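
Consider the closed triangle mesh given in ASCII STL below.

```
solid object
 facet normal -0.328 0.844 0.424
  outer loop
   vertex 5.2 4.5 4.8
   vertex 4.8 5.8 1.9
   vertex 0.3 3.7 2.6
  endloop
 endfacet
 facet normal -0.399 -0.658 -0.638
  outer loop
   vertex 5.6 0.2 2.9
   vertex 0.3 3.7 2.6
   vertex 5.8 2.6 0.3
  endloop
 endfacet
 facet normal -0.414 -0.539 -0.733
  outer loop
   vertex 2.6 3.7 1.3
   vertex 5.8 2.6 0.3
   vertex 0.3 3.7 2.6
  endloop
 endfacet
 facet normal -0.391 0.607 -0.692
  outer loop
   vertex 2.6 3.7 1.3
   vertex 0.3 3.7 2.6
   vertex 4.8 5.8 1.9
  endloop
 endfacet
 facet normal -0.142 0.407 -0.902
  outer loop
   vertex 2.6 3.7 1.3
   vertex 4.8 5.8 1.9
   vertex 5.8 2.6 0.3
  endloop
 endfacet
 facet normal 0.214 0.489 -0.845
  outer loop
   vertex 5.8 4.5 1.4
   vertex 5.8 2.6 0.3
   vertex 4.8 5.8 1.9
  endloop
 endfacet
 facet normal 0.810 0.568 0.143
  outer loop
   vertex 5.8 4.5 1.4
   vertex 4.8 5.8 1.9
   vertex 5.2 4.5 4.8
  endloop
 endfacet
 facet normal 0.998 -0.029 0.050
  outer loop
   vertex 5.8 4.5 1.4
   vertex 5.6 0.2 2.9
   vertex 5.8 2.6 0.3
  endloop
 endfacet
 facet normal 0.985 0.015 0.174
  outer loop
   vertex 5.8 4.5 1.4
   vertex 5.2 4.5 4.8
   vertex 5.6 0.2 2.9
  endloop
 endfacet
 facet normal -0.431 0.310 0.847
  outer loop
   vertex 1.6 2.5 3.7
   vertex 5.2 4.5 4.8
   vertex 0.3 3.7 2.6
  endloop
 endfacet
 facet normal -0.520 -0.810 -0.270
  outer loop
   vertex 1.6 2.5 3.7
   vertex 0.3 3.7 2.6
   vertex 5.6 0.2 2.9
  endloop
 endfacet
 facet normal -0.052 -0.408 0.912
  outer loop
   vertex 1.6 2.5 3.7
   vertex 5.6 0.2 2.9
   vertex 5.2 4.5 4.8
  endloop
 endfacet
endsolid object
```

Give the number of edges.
18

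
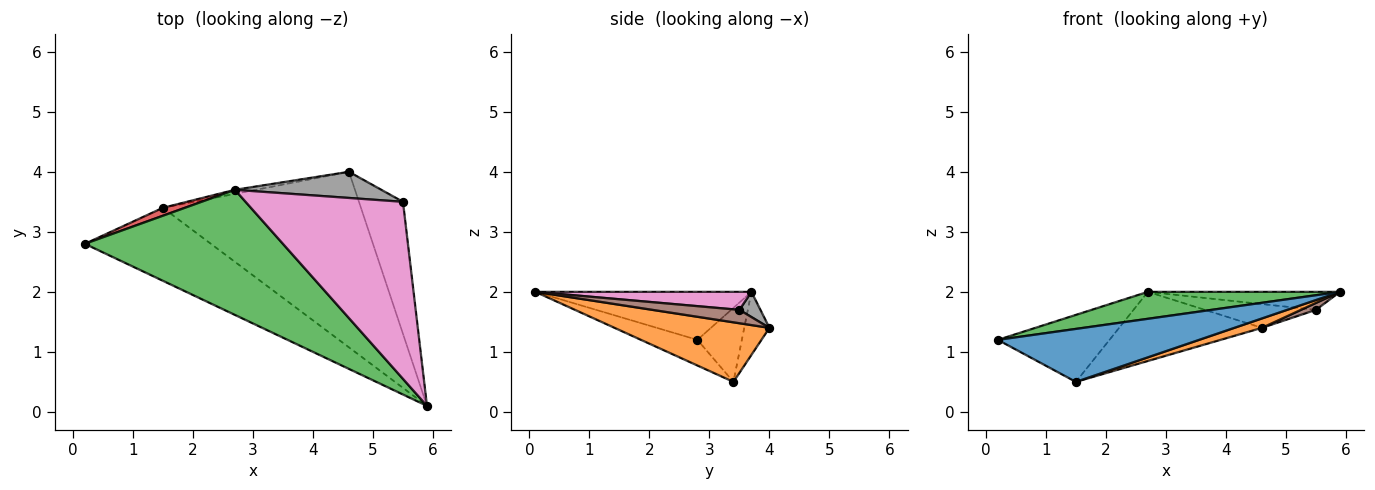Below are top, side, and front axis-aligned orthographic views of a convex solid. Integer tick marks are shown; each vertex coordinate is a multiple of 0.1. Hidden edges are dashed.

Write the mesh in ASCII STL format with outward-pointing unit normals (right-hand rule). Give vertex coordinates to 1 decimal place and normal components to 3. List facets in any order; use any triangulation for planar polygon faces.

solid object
 facet normal -0.162 -0.580 -0.799
  outer loop
   vertex 1.5 3.4 0.5
   vertex 5.9 0.1 2.0
   vertex 0.2 2.8 1.2
  endloop
 endfacet
 facet normal 0.288 -0.051 -0.956
  outer loop
   vertex 1.5 3.4 0.5
   vertex 4.6 4.0 1.4
   vertex 5.9 0.1 2.0
  endloop
 endfacet
 facet normal -0.231 -0.205 0.951
  outer loop
   vertex 2.7 3.7 2.0
   vertex 0.2 2.8 1.2
   vertex 5.9 0.1 2.0
  endloop
 endfacet
 facet normal -0.367 0.924 0.109
  outer loop
   vertex 2.7 3.7 2.0
   vertex 1.5 3.4 0.5
   vertex 0.2 2.8 1.2
  endloop
 endfacet
 facet normal -0.173 0.983 -0.058
  outer loop
   vertex 2.7 3.7 2.0
   vertex 4.6 4.0 1.4
   vertex 1.5 3.4 0.5
  endloop
 endfacet
 facet normal 0.291 -0.050 -0.956
  outer loop
   vertex 5.5 3.5 1.7
   vertex 5.9 0.1 2.0
   vertex 4.6 4.0 1.4
  endloop
 endfacet
 facet normal 0.113 0.101 0.988
  outer loop
   vertex 5.5 3.5 1.7
   vertex 2.7 3.7 2.0
   vertex 5.9 0.1 2.0
  endloop
 endfacet
 facet normal 0.126 0.668 0.734
  outer loop
   vertex 5.5 3.5 1.7
   vertex 4.6 4.0 1.4
   vertex 2.7 3.7 2.0
  endloop
 endfacet
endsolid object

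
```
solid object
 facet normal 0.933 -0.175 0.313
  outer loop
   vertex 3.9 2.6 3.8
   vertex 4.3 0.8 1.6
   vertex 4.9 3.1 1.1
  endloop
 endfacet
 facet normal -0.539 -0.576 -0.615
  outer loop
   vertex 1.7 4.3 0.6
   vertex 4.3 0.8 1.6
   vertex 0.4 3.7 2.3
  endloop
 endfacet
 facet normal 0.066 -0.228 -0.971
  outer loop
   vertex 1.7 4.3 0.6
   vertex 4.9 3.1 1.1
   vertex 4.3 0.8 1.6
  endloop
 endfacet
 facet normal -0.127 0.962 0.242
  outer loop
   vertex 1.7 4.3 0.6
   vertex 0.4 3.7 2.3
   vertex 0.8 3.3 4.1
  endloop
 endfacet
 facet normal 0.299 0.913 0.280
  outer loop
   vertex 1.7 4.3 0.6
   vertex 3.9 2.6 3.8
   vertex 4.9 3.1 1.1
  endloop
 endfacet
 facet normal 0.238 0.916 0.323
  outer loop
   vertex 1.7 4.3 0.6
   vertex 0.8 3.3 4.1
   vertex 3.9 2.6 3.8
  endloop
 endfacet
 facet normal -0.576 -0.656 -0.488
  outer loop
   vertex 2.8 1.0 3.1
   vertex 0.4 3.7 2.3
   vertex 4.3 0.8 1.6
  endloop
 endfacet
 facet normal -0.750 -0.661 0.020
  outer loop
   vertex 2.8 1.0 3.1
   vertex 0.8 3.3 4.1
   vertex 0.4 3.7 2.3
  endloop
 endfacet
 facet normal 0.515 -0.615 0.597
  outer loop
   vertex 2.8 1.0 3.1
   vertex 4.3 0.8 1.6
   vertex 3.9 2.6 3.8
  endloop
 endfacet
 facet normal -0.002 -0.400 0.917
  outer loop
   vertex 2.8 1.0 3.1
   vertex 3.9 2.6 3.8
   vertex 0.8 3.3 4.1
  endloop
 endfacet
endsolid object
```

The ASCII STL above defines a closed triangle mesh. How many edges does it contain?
15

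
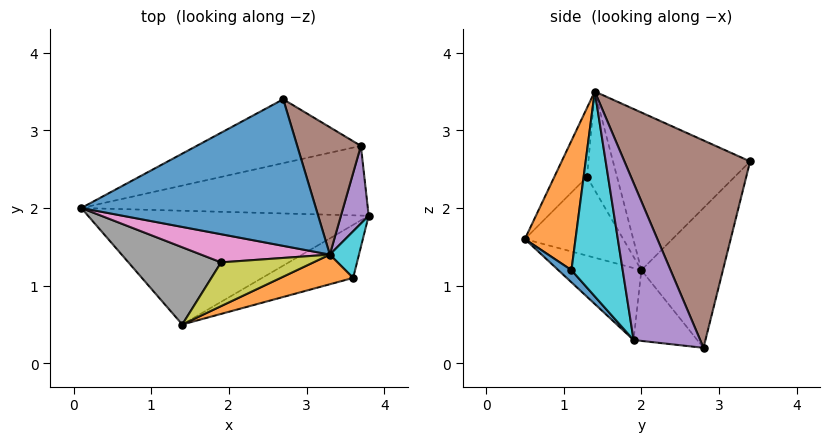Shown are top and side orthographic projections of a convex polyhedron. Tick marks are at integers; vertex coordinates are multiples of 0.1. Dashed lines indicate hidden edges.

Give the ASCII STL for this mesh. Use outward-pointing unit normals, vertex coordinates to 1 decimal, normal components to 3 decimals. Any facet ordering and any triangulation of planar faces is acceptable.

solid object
 facet normal -0.546 0.202 0.813
  outer loop
   vertex 3.3 1.4 3.5
   vertex 2.7 3.4 2.6
   vertex 0.1 2.0 1.2
  endloop
 endfacet
 facet normal -0.225 -0.428 -0.875
  outer loop
   vertex 1.4 0.5 1.6
   vertex 0.1 2.0 1.2
   vertex 3.8 1.9 0.3
  endloop
 endfacet
 facet normal -0.238 -0.133 -0.962
  outer loop
   vertex 3.7 2.8 0.2
   vertex 3.8 1.9 0.3
   vertex 0.1 2.0 1.2
  endloop
 endfacet
 facet normal -0.294 0.891 -0.345
  outer loop
   vertex 3.7 2.8 0.2
   vertex 0.1 2.0 1.2
   vertex 2.7 3.4 2.6
  endloop
 endfacet
 facet normal 0.977 0.128 0.173
  outer loop
   vertex 3.7 2.8 0.2
   vertex 3.3 1.4 3.5
   vertex 3.8 1.9 0.3
  endloop
 endfacet
 facet normal 0.882 0.386 0.271
  outer loop
   vertex 3.7 2.8 0.2
   vertex 2.7 3.4 2.6
   vertex 3.3 1.4 3.5
  endloop
 endfacet
 facet normal -0.596 -0.201 0.777
  outer loop
   vertex 1.9 1.3 2.4
   vertex 3.3 1.4 3.5
   vertex 0.1 2.0 1.2
  endloop
 endfacet
 facet normal -0.609 -0.337 0.718
  outer loop
   vertex 1.9 1.3 2.4
   vertex 0.1 2.0 1.2
   vertex 1.4 0.5 1.6
  endloop
 endfacet
 facet normal -0.551 -0.392 0.737
  outer loop
   vertex 1.9 1.3 2.4
   vertex 1.4 0.5 1.6
   vertex 3.3 1.4 3.5
  endloop
 endfacet
 facet normal 0.986 -0.089 0.140
  outer loop
   vertex 3.6 1.1 1.2
   vertex 3.8 1.9 0.3
   vertex 3.3 1.4 3.5
  endloop
 endfacet
 facet normal 0.087 -0.754 -0.651
  outer loop
   vertex 3.6 1.1 1.2
   vertex 1.4 0.5 1.6
   vertex 3.8 1.9 0.3
  endloop
 endfacet
 facet normal 0.287 -0.944 0.161
  outer loop
   vertex 3.6 1.1 1.2
   vertex 3.3 1.4 3.5
   vertex 1.4 0.5 1.6
  endloop
 endfacet
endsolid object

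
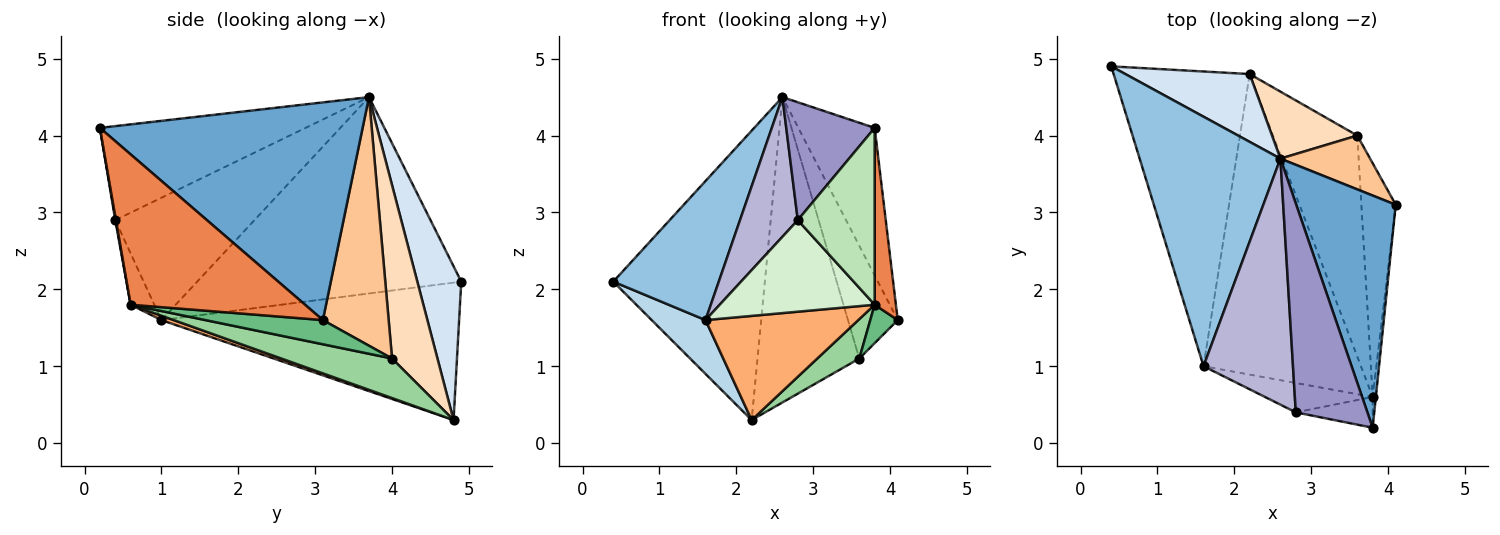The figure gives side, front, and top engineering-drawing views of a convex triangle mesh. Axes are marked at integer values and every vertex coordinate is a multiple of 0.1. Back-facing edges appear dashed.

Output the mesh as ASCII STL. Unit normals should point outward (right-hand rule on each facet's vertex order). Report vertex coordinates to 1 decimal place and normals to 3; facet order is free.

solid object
 facet normal 0.879 0.256 0.402
  outer loop
   vertex 2.6 3.7 4.5
   vertex 3.8 0.2 4.1
   vertex 4.1 3.1 1.6
  endloop
 endfacet
 facet normal -0.773 -0.309 0.554
  outer loop
   vertex 1.6 1.0 1.6
   vertex 2.6 3.7 4.5
   vertex 0.4 4.9 2.1
  endloop
 endfacet
 facet normal -0.705 -0.127 -0.698
  outer loop
   vertex 2.2 4.8 0.3
   vertex 1.6 1.0 1.6
   vertex 0.4 4.9 2.1
  endloop
 endfacet
 facet normal 0.272 0.937 0.220
  outer loop
   vertex 2.2 4.8 0.3
   vertex 0.4 4.9 2.1
   vertex 2.6 3.7 4.5
  endloop
 endfacet
 facet normal 0.992 -0.121 -0.021
  outer loop
   vertex 3.8 0.6 1.8
   vertex 4.1 3.1 1.6
   vertex 3.8 0.2 4.1
  endloop
 endfacet
 facet normal 0.026 -0.327 -0.945
  outer loop
   vertex 3.8 0.6 1.8
   vertex 1.6 1.0 1.6
   vertex 2.2 4.8 0.3
  endloop
 endfacet
 facet normal 0.767 0.580 0.277
  outer loop
   vertex 3.6 4.0 1.1
   vertex 2.6 3.7 4.5
   vertex 4.1 3.1 1.6
  endloop
 endfacet
 facet normal 0.399 0.895 0.196
  outer loop
   vertex 3.6 4.0 1.1
   vertex 2.2 4.8 0.3
   vertex 2.6 3.7 4.5
  endloop
 endfacet
 facet normal 0.570 -0.133 -0.810
  outer loop
   vertex 3.6 4.0 1.1
   vertex 4.1 3.1 1.6
   vertex 3.8 0.6 1.8
  endloop
 endfacet
 facet normal 0.420 -0.159 -0.894
  outer loop
   vertex 3.6 4.0 1.1
   vertex 3.8 0.6 1.8
   vertex 2.2 4.8 0.3
  endloop
 endfacet
 facet normal 0.009 -0.985 -0.171
  outer loop
   vertex 2.8 0.4 2.9
   vertex 3.8 0.6 1.8
   vertex 3.8 0.2 4.1
  endloop
 endfacet
 facet normal -0.144 -0.942 -0.302
  outer loop
   vertex 2.8 0.4 2.9
   vertex 1.6 1.0 1.6
   vertex 3.8 0.6 1.8
  endloop
 endfacet
 facet normal -0.753 -0.324 0.573
  outer loop
   vertex 2.8 0.4 2.9
   vertex 3.8 0.2 4.1
   vertex 2.6 3.7 4.5
  endloop
 endfacet
 facet normal -0.765 -0.318 0.560
  outer loop
   vertex 2.8 0.4 2.9
   vertex 2.6 3.7 4.5
   vertex 1.6 1.0 1.6
  endloop
 endfacet
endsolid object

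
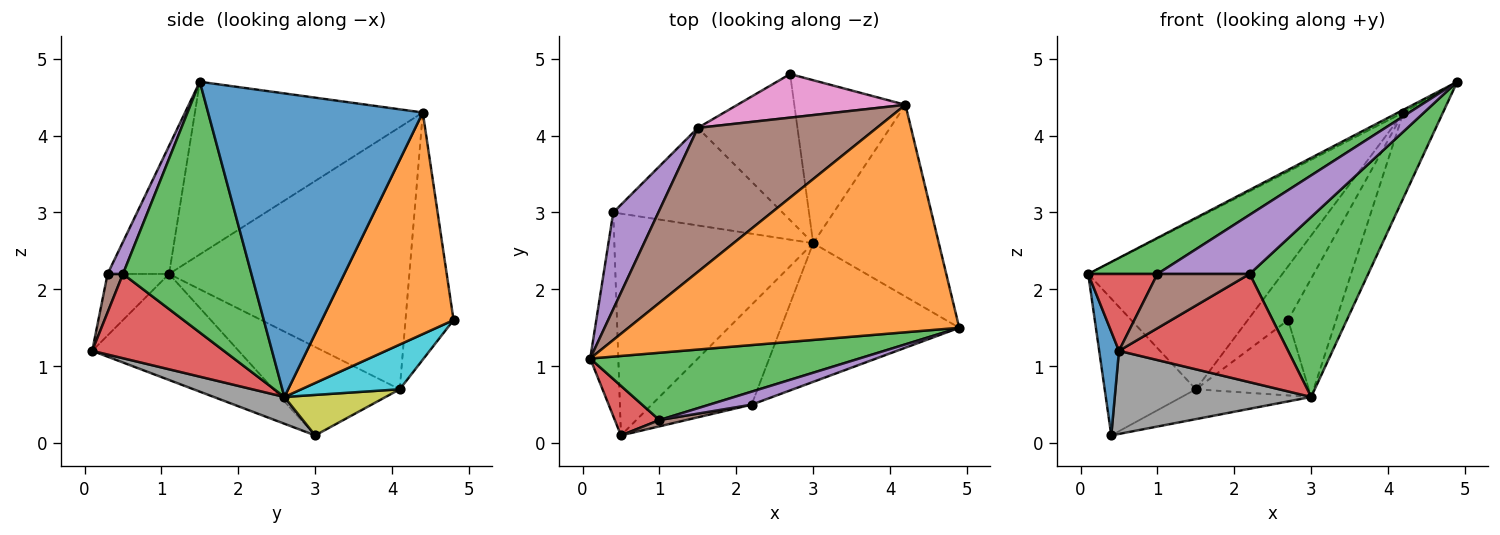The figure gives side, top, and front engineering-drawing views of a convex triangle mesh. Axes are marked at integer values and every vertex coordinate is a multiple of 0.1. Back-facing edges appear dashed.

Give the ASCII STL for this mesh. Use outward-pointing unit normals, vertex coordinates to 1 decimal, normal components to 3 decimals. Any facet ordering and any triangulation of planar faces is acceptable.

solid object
 facet normal -0.959 -0.129 -0.254
  outer loop
   vertex 0.4 3.0 0.1
   vertex 0.5 0.1 1.2
   vertex 0.1 1.1 2.2
  endloop
 endfacet
 facet normal -0.463 0.011 0.887
  outer loop
   vertex 4.2 4.4 4.3
   vertex 0.1 1.1 2.2
   vertex 4.9 1.5 4.7
  endloop
 endfacet
 facet normal -0.387 -0.435 0.813
  outer loop
   vertex 1.0 0.3 2.2
   vertex 4.9 1.5 4.7
   vertex 0.1 1.1 2.2
  endloop
 endfacet
 facet normal -0.599 -0.673 0.434
  outer loop
   vertex 1.0 0.3 2.2
   vertex 0.1 1.1 2.2
   vertex 0.5 0.1 1.2
  endloop
 endfacet
 facet normal -0.749 0.541 0.382
  outer loop
   vertex 1.5 4.1 0.7
   vertex 0.4 3.0 0.1
   vertex 0.1 1.1 2.2
  endloop
 endfacet
 facet normal -0.687 0.555 0.469
  outer loop
   vertex 1.5 4.1 0.7
   vertex 0.1 1.1 2.2
   vertex 4.2 4.4 4.3
  endloop
 endfacet
 facet normal -0.679 0.570 0.462
  outer loop
   vertex 1.5 4.1 0.7
   vertex 4.2 4.4 4.3
   vertex 2.7 4.8 1.6
  endloop
 endfacet
 facet normal 0.125 -0.348 -0.929
  outer loop
   vertex 3.0 2.6 0.6
   vertex 0.5 0.1 1.2
   vertex 0.4 3.0 0.1
  endloop
 endfacet
 facet normal 0.223 0.285 -0.932
  outer loop
   vertex 3.0 2.6 0.6
   vertex 0.4 3.0 0.1
   vertex 1.5 4.1 0.7
  endloop
 endfacet
 facet normal 0.371 0.426 -0.825
  outer loop
   vertex 3.0 2.6 0.6
   vertex 1.5 4.1 0.7
   vertex 2.7 4.8 1.6
  endloop
 endfacet
 facet normal 0.911 0.168 -0.377
  outer loop
   vertex 3.0 2.6 0.6
   vertex 4.2 4.4 4.3
   vertex 4.9 1.5 4.7
  endloop
 endfacet
 facet normal 0.850 0.310 -0.426
  outer loop
   vertex 3.0 2.6 0.6
   vertex 2.7 4.8 1.6
   vertex 4.2 4.4 4.3
  endloop
 endfacet
 facet normal 0.651 -0.601 -0.463
  outer loop
   vertex 2.2 0.5 2.2
   vertex 3.0 2.6 0.6
   vertex 4.9 1.5 4.7
  endloop
 endfacet
 facet normal 0.496 -0.638 -0.589
  outer loop
   vertex 2.2 0.5 2.2
   vertex 0.5 0.1 1.2
   vertex 3.0 2.6 0.6
  endloop
 endfacet
 facet normal 0.161 -0.964 0.212
  outer loop
   vertex 2.2 0.5 2.2
   vertex 4.9 1.5 4.7
   vertex 1.0 0.3 2.2
  endloop
 endfacet
 facet normal 0.163 -0.980 0.114
  outer loop
   vertex 2.2 0.5 2.2
   vertex 1.0 0.3 2.2
   vertex 0.5 0.1 1.2
  endloop
 endfacet
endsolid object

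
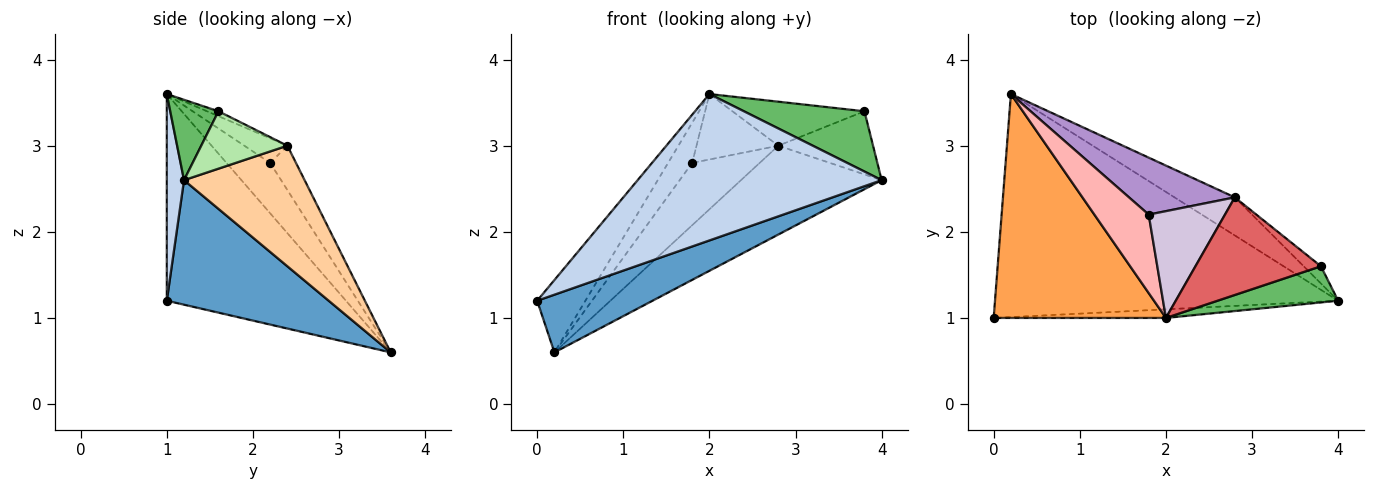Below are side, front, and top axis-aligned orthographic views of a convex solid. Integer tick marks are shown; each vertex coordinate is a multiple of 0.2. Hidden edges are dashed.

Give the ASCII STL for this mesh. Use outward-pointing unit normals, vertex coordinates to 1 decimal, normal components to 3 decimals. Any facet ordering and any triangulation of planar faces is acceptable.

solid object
 facet normal 0.332 -0.236 -0.913
  outer loop
   vertex 0.2 3.6 0.6
   vertex 4.0 1.2 2.6
   vertex 0.0 1.0 1.2
  endloop
 endfacet
 facet normal 0.070 -0.996 -0.059
  outer loop
   vertex 2.0 1.0 3.6
   vertex 0.0 1.0 1.2
   vertex 4.0 1.2 2.6
  endloop
 endfacet
 facet normal -0.752 0.203 0.627
  outer loop
   vertex 2.0 1.0 3.6
   vertex 0.2 3.6 0.6
   vertex 0.0 1.0 1.2
  endloop
 endfacet
 facet normal 0.619 0.722 -0.309
  outer loop
   vertex 2.8 2.4 3.0
   vertex 4.0 1.2 2.6
   vertex 0.2 3.6 0.6
  endloop
 endfacet
 facet normal 0.324 -0.811 0.487
  outer loop
   vertex 3.8 1.6 3.4
   vertex 2.0 1.0 3.6
   vertex 4.0 1.2 2.6
  endloop
 endfacet
 facet normal 0.659 0.725 -0.198
  outer loop
   vertex 3.8 1.6 3.4
   vertex 4.0 1.2 2.6
   vertex 2.8 2.4 3.0
  endloop
 endfacet
 facet normal -0.036 0.411 0.911
  outer loop
   vertex 3.8 1.6 3.4
   vertex 2.8 2.4 3.0
   vertex 2.0 1.0 3.6
  endloop
 endfacet
 facet normal -0.636 0.352 0.687
  outer loop
   vertex 1.8 2.2 2.8
   vertex 0.2 3.6 0.6
   vertex 2.0 1.0 3.6
  endloop
 endfacet
 facet normal -0.272 0.710 0.650
  outer loop
   vertex 1.8 2.2 2.8
   vertex 2.8 2.4 3.0
   vertex 0.2 3.6 0.6
  endloop
 endfacet
 facet normal -0.265 0.504 0.822
  outer loop
   vertex 1.8 2.2 2.8
   vertex 2.0 1.0 3.6
   vertex 2.8 2.4 3.0
  endloop
 endfacet
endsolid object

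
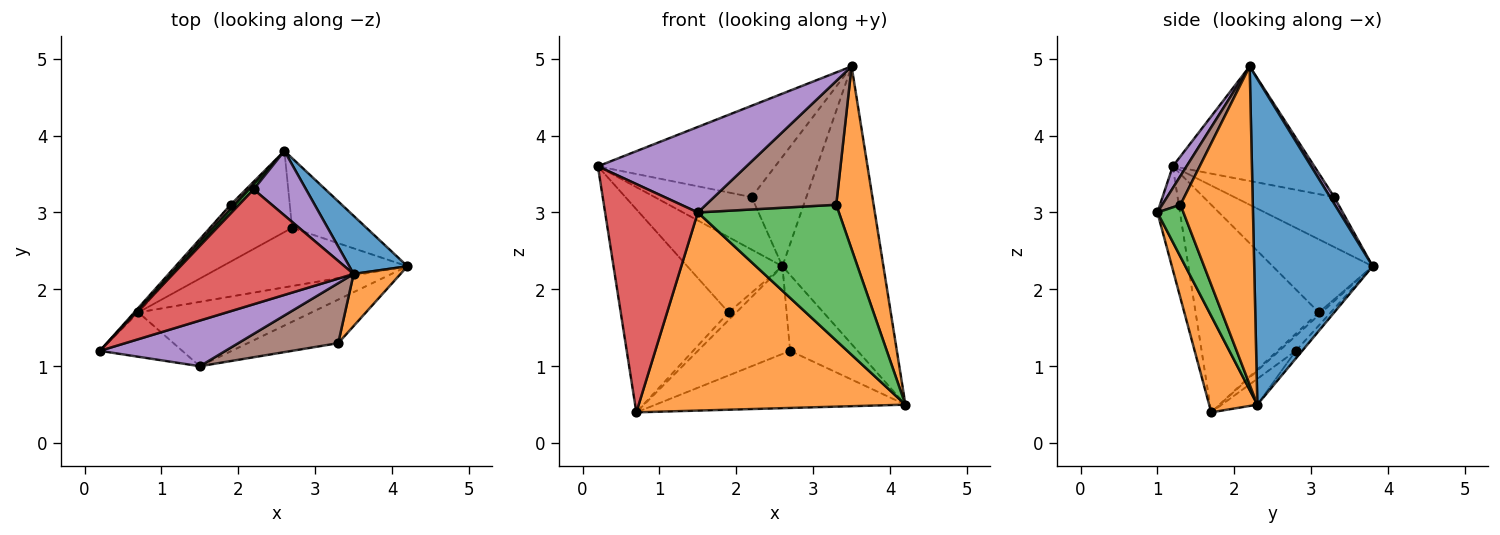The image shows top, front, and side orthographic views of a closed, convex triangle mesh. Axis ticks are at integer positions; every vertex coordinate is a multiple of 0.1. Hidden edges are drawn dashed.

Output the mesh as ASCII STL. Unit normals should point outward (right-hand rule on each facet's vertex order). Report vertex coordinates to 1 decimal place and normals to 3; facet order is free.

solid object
 facet normal 0.754 0.643 0.135
  outer loop
   vertex 3.5 2.2 4.9
   vertex 4.2 2.3 0.5
   vertex 2.6 3.8 2.3
  endloop
 endfacet
 facet normal 0.881 -0.455 0.130
  outer loop
   vertex 3.3 1.3 3.1
   vertex 4.2 2.3 0.5
   vertex 3.5 2.2 4.9
  endloop
 endfacet
 facet normal -0.716 0.695 0.068
  outer loop
   vertex 2.2 3.3 3.2
   vertex 2.6 3.8 2.3
   vertex 0.2 1.2 3.6
  endloop
 endfacet
 facet normal -0.445 0.557 0.701
  outer loop
   vertex 2.2 3.3 3.2
   vertex 0.2 1.2 3.6
   vertex 3.5 2.2 4.9
  endloop
 endfacet
 facet normal 0.065 0.860 0.507
  outer loop
   vertex 2.2 3.3 3.2
   vertex 3.5 2.2 4.9
   vertex 2.6 3.8 2.3
  endloop
 endfacet
 facet normal -0.724 0.689 0.041
  outer loop
   vertex 1.9 3.1 1.7
   vertex 0.2 1.2 3.6
   vertex 2.6 3.8 2.3
  endloop
 endfacet
 facet normal -0.752 0.659 -0.015
  outer loop
   vertex 1.9 3.1 1.7
   vertex 0.7 1.7 0.4
   vertex 0.2 1.2 3.6
  endloop
 endfacet
 facet normal -0.284 0.772 -0.569
  outer loop
   vertex 1.9 3.1 1.7
   vertex 2.6 3.8 2.3
   vertex 0.7 1.7 0.4
  endloop
 endfacet
 facet normal -0.070 0.735 -0.674
  outer loop
   vertex 2.7 2.8 1.2
   vertex 2.6 3.8 2.3
   vertex 4.2 2.3 0.5
  endloop
 endfacet
 facet normal -0.099 0.697 -0.710
  outer loop
   vertex 2.7 2.8 1.2
   vertex 4.2 2.3 0.5
   vertex 0.7 1.7 0.4
  endloop
 endfacet
 facet normal -0.131 0.728 -0.673
  outer loop
   vertex 2.7 2.8 1.2
   vertex 0.7 1.7 0.4
   vertex 2.6 3.8 2.3
  endloop
 endfacet
 facet normal 0.169 -0.937 -0.304
  outer loop
   vertex 1.5 1.0 3.0
   vertex 0.7 1.7 0.4
   vertex 4.2 2.3 0.5
  endloop
 endfacet
 facet normal 0.173 -0.938 -0.301
  outer loop
   vertex 1.5 1.0 3.0
   vertex 4.2 2.3 0.5
   vertex 3.3 1.3 3.1
  endloop
 endfacet
 facet normal -0.233 -0.955 -0.186
  outer loop
   vertex 1.5 1.0 3.0
   vertex 0.2 1.2 3.6
   vertex 0.7 1.7 0.4
  endloop
 endfacet
 facet normal 0.081 -0.879 0.470
  outer loop
   vertex 1.5 1.0 3.0
   vertex 3.5 2.2 4.9
   vertex 0.2 1.2 3.6
  endloop
 endfacet
 facet normal 0.125 -0.893 0.433
  outer loop
   vertex 1.5 1.0 3.0
   vertex 3.3 1.3 3.1
   vertex 3.5 2.2 4.9
  endloop
 endfacet
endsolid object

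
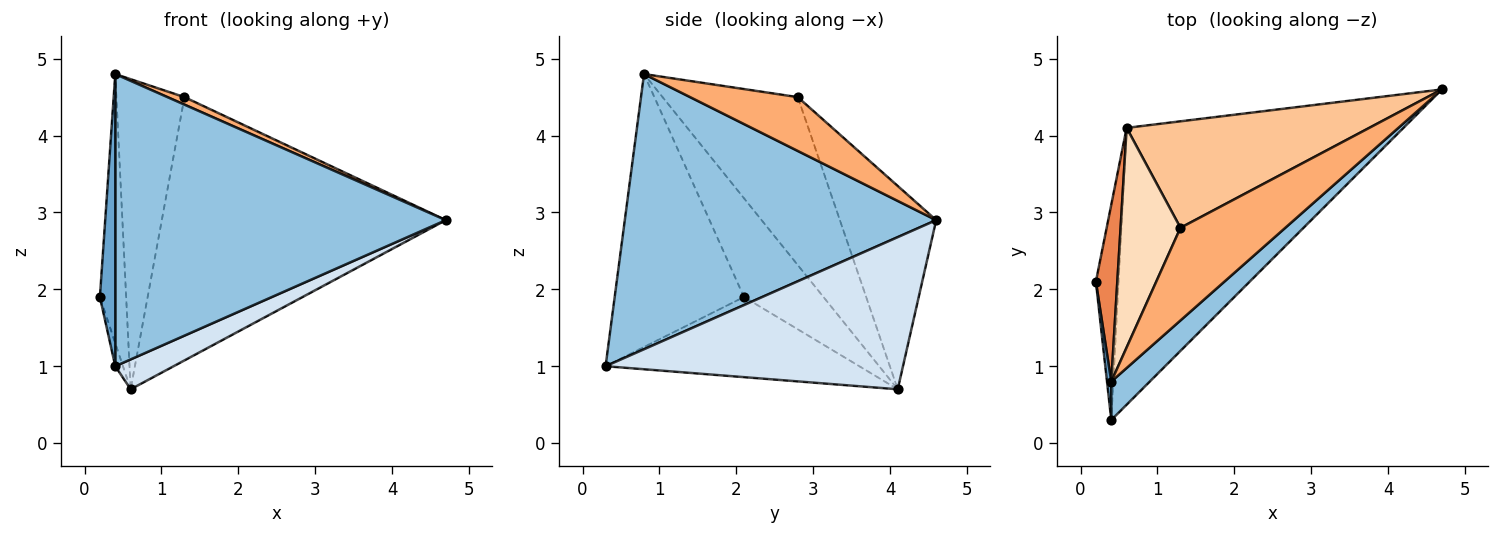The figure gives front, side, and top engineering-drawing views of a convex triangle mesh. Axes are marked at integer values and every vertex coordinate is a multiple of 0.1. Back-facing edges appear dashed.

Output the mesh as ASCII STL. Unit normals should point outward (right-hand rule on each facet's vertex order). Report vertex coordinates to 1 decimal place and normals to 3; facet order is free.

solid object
 facet normal -0.993 -0.118 0.016
  outer loop
   vertex 0.4 0.8 4.8
   vertex 0.2 2.1 1.9
   vertex 0.4 0.3 1.0
  endloop
 endfacet
 facet normal 0.683 -0.725 0.095
  outer loop
   vertex 0.4 0.8 4.8
   vertex 0.4 0.3 1.0
   vertex 4.7 4.6 2.9
  endloop
 endfacet
 facet normal -0.962 0.029 -0.272
  outer loop
   vertex 0.6 4.1 0.7
   vertex 0.4 0.3 1.0
   vertex 0.2 2.1 1.9
  endloop
 endfacet
 facet normal 0.480 -0.094 -0.872
  outer loop
   vertex 0.6 4.1 0.7
   vertex 4.7 4.6 2.9
   vertex 0.4 0.3 1.0
  endloop
 endfacet
 facet normal -0.930 0.307 0.202
  outer loop
   vertex 0.6 4.1 0.7
   vertex 0.2 2.1 1.9
   vertex 0.4 0.8 4.8
  endloop
 endfacet
 facet normal 0.456 -0.072 0.887
  outer loop
   vertex 1.3 2.8 4.5
   vertex 0.4 0.8 4.8
   vertex 4.7 4.6 2.9
  endloop
 endfacet
 facet normal -0.300 0.884 0.358
  outer loop
   vertex 1.3 2.8 4.5
   vertex 4.7 4.6 2.9
   vertex 0.6 4.1 0.7
  endloop
 endfacet
 facet normal -0.851 0.428 0.303
  outer loop
   vertex 1.3 2.8 4.5
   vertex 0.6 4.1 0.7
   vertex 0.4 0.8 4.8
  endloop
 endfacet
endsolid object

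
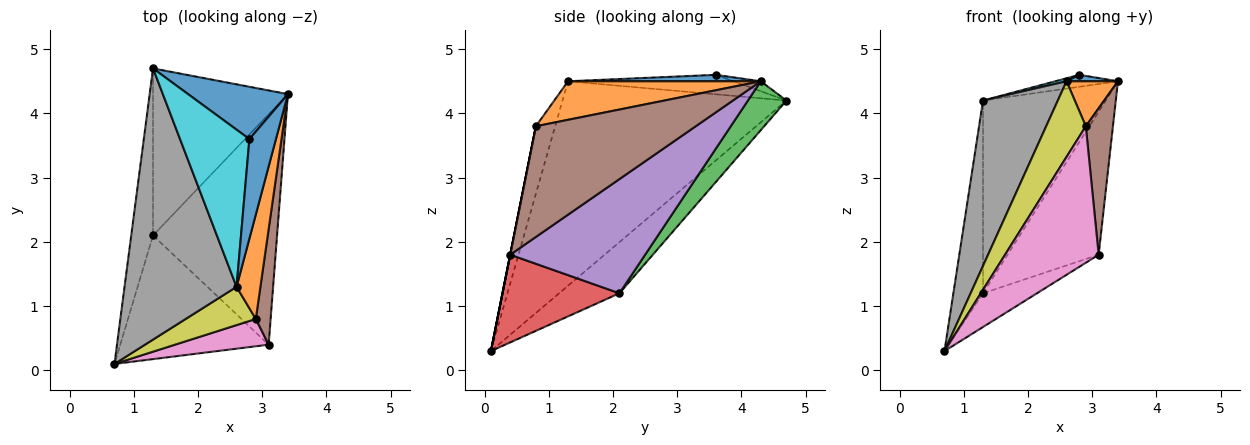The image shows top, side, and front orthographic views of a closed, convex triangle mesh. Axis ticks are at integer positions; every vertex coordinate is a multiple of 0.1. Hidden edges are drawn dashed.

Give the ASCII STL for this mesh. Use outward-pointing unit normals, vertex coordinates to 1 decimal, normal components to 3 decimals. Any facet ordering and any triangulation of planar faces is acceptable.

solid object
 facet normal -0.096 0.221 0.970
  outer loop
   vertex 2.8 3.6 4.6
   vertex 3.4 4.3 4.5
   vertex 1.3 4.7 4.2
  endloop
 endfacet
 facet normal -0.838 0.412 -0.357
  outer loop
   vertex 1.3 2.1 1.2
   vertex 0.7 0.1 0.3
   vertex 1.3 4.7 4.2
  endloop
 endfacet
 facet normal 0.231 0.735 -0.637
  outer loop
   vertex 1.3 2.1 1.2
   vertex 1.3 4.7 4.2
   vertex 3.4 4.3 4.5
  endloop
 endfacet
 facet normal 0.495 0.229 -0.838
  outer loop
   vertex 1.3 2.1 1.2
   vertex 3.1 0.4 1.8
   vertex 0.7 0.1 0.3
  endloop
 endfacet
 facet normal 0.616 0.416 -0.669
  outer loop
   vertex 1.3 2.1 1.2
   vertex 3.4 4.3 4.5
   vertex 3.1 0.4 1.8
  endloop
 endfacet
 facet normal 0.977 -0.166 0.131
  outer loop
   vertex 2.9 0.8 3.8
   vertex 3.1 0.4 1.8
   vertex 3.4 4.3 4.5
  endloop
 endfacet
 facet normal 0.000 -0.981 0.196
  outer loop
   vertex 2.9 0.8 3.8
   vertex 0.7 0.1 0.3
   vertex 3.1 0.4 1.8
  endloop
 endfacet
 facet normal -0.842 -0.281 0.461
  outer loop
   vertex 2.6 1.3 4.5
   vertex 1.3 4.7 4.2
   vertex 0.7 0.1 0.3
  endloop
 endfacet
 facet normal -0.398 -0.819 0.414
  outer loop
   vertex 2.6 1.3 4.5
   vertex 0.7 0.1 0.3
   vertex 2.9 0.8 3.8
  endloop
 endfacet
 facet normal -0.270 -0.018 0.963
  outer loop
   vertex 2.6 1.3 4.5
   vertex 2.8 3.6 4.6
   vertex 1.3 4.7 4.2
  endloop
 endfacet
 facet normal 0.235 -0.063 0.970
  outer loop
   vertex 2.6 1.3 4.5
   vertex 3.4 4.3 4.5
   vertex 2.8 3.6 4.6
  endloop
 endfacet
 facet normal 0.829 -0.221 0.513
  outer loop
   vertex 2.6 1.3 4.5
   vertex 2.9 0.8 3.8
   vertex 3.4 4.3 4.5
  endloop
 endfacet
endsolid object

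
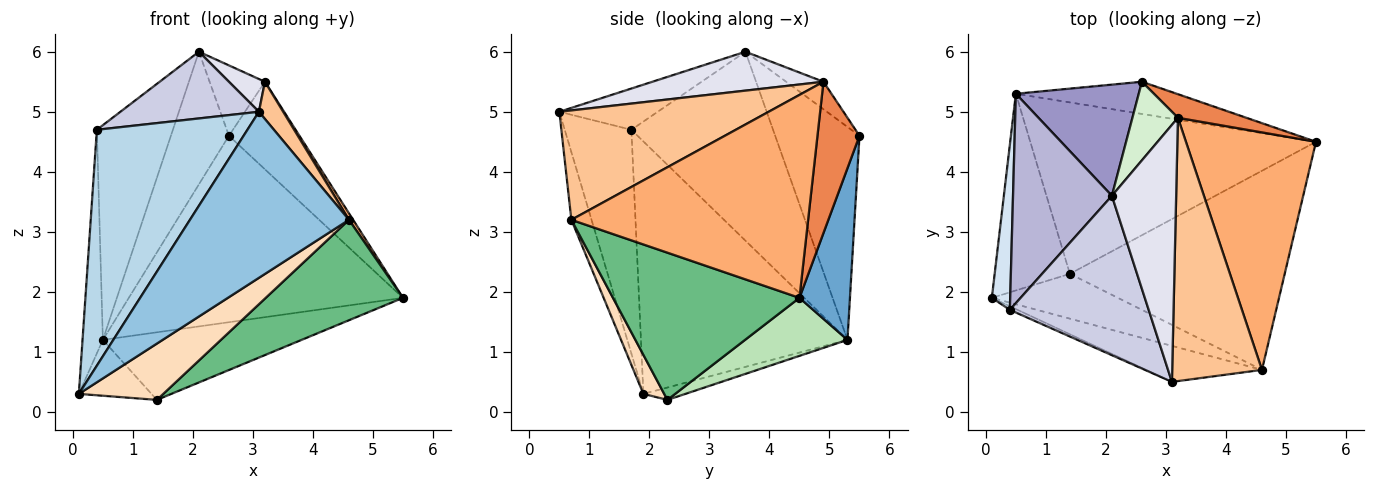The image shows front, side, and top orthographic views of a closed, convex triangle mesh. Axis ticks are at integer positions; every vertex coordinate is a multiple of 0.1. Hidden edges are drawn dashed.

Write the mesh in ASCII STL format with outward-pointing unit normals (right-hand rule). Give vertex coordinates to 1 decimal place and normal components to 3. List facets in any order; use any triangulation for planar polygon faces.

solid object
 facet normal 0.179 0.970 -0.167
  outer loop
   vertex 0.5 5.3 1.2
   vertex 2.6 5.5 4.6
   vertex 5.5 4.5 1.9
  endloop
 endfacet
 facet normal -0.123 -0.970 -0.210
  outer loop
   vertex 4.6 0.7 3.2
   vertex 3.1 0.5 5.0
   vertex 0.1 1.9 0.3
  endloop
 endfacet
 facet normal -0.405 -0.914 -0.014
  outer loop
   vertex 0.4 1.7 4.7
   vertex 0.1 1.9 0.3
   vertex 3.1 0.5 5.0
  endloop
 endfacet
 facet normal -0.993 0.098 0.072
  outer loop
   vertex 0.4 1.7 4.7
   vertex 0.5 5.3 1.2
   vertex 0.1 1.9 0.3
  endloop
 endfacet
 facet normal 0.499 0.837 0.226
  outer loop
   vertex 3.2 4.9 5.5
   vertex 5.5 4.5 1.9
   vertex 2.6 5.5 4.6
  endloop
 endfacet
 facet normal 0.842 -0.015 0.539
  outer loop
   vertex 3.2 4.9 5.5
   vertex 4.6 0.7 3.2
   vertex 5.5 4.5 1.9
  endloop
 endfacet
 facet normal 0.770 -0.089 0.632
  outer loop
   vertex 3.2 4.9 5.5
   vertex 3.1 0.5 5.0
   vertex 4.6 0.7 3.2
  endloop
 endfacet
 facet normal 0.189 -0.768 -0.612
  outer loop
   vertex 1.4 2.3 0.2
   vertex 4.6 0.7 3.2
   vertex 0.1 1.9 0.3
  endloop
 endfacet
 facet normal 0.522 -0.384 -0.762
  outer loop
   vertex 1.4 2.3 0.2
   vertex 5.5 4.5 1.9
   vertex 4.6 0.7 3.2
  endloop
 endfacet
 facet normal -0.156 0.270 -0.950
  outer loop
   vertex 1.4 2.3 0.2
   vertex 0.1 1.9 0.3
   vertex 0.5 5.3 1.2
  endloop
 endfacet
 facet normal 0.186 0.360 -0.914
  outer loop
   vertex 1.4 2.3 0.2
   vertex 0.5 5.3 1.2
   vertex 5.5 4.5 1.9
  endloop
 endfacet
 facet normal -0.410 0.608 0.679
  outer loop
   vertex 2.1 3.6 6.0
   vertex 3.2 4.9 5.5
   vertex 2.6 5.5 4.6
  endloop
 endfacet
 facet normal -0.744 0.512 0.429
  outer loop
   vertex 2.1 3.6 6.0
   vertex 2.6 5.5 4.6
   vertex 0.5 5.3 1.2
  endloop
 endfacet
 facet normal -0.800 0.429 0.419
  outer loop
   vertex 2.1 3.6 6.0
   vertex 0.5 5.3 1.2
   vertex 0.4 1.7 4.7
  endloop
 endfacet
 facet normal -0.264 -0.372 0.890
  outer loop
   vertex 2.1 3.6 6.0
   vertex 0.4 1.7 4.7
   vertex 3.1 0.5 5.0
  endloop
 endfacet
 facet normal 0.515 -0.108 0.851
  outer loop
   vertex 2.1 3.6 6.0
   vertex 3.1 0.5 5.0
   vertex 3.2 4.9 5.5
  endloop
 endfacet
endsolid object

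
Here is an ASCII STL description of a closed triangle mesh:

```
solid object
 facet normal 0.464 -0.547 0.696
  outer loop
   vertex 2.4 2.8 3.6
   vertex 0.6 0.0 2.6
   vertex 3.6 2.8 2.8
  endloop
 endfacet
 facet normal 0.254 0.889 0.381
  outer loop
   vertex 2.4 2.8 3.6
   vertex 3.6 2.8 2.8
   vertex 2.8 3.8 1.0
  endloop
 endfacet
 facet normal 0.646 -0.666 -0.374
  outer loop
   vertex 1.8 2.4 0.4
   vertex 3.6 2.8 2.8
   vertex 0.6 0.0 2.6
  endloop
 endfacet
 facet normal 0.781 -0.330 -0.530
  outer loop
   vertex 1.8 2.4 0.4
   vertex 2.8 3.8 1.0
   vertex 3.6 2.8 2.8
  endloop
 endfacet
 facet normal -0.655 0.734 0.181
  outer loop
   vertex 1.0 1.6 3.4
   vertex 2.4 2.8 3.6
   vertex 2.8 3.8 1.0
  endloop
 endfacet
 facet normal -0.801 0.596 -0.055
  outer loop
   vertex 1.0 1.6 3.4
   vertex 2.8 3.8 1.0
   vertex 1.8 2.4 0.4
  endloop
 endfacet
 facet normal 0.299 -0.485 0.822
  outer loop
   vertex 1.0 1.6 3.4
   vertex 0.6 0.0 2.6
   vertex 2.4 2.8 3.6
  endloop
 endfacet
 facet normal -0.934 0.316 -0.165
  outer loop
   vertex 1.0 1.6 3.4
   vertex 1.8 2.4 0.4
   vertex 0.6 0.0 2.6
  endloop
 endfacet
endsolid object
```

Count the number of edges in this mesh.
12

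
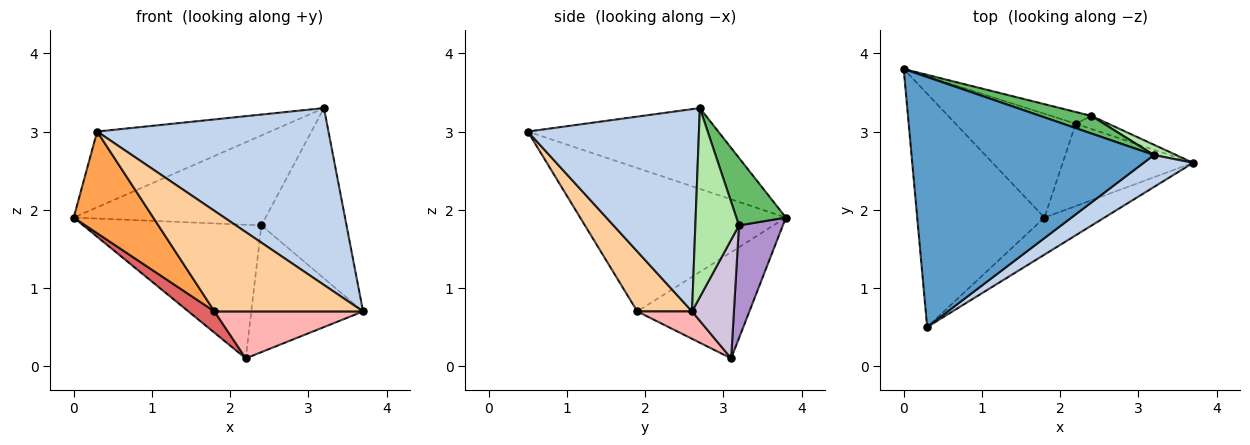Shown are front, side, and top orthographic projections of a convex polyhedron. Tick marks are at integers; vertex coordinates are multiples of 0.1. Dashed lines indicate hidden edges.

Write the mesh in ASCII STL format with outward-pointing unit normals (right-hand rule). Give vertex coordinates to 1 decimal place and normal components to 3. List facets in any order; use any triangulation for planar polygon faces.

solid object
 facet normal -0.304 0.276 0.912
  outer loop
   vertex 3.2 2.7 3.3
   vertex 0.0 3.8 1.9
   vertex 0.3 0.5 3.0
  endloop
 endfacet
 facet normal 0.589 -0.796 0.144
  outer loop
   vertex 3.2 2.7 3.3
   vertex 0.3 0.5 3.0
   vertex 3.7 2.6 0.7
  endloop
 endfacet
 facet normal -0.718 -0.278 -0.638
  outer loop
   vertex 1.8 1.9 0.7
   vertex 0.3 0.5 3.0
   vertex 0.0 3.8 1.9
  endloop
 endfacet
 facet normal 0.327 -0.887 -0.327
  outer loop
   vertex 1.8 1.9 0.7
   vertex 3.7 2.6 0.7
   vertex 0.3 0.5 3.0
  endloop
 endfacet
 facet normal 0.246 0.951 0.186
  outer loop
   vertex 2.4 3.2 1.8
   vertex 0.0 3.8 1.9
   vertex 3.2 2.7 3.3
  endloop
 endfacet
 facet normal 0.455 0.889 0.053
  outer loop
   vertex 2.4 3.2 1.8
   vertex 3.2 2.7 3.3
   vertex 3.7 2.6 0.7
  endloop
 endfacet
 facet normal -0.654 -0.152 -0.741
  outer loop
   vertex 2.2 3.1 0.1
   vertex 1.8 1.9 0.7
   vertex 0.0 3.8 1.9
  endloop
 endfacet
 facet normal 0.179 -0.487 -0.855
  outer loop
   vertex 2.2 3.1 0.1
   vertex 3.7 2.6 0.7
   vertex 1.8 1.9 0.7
  endloop
 endfacet
 facet normal 0.238 0.967 -0.085
  outer loop
   vertex 2.2 3.1 0.1
   vertex 0.0 3.8 1.9
   vertex 2.4 3.2 1.8
  endloop
 endfacet
 facet normal 0.349 0.932 -0.096
  outer loop
   vertex 2.2 3.1 0.1
   vertex 2.4 3.2 1.8
   vertex 3.7 2.6 0.7
  endloop
 endfacet
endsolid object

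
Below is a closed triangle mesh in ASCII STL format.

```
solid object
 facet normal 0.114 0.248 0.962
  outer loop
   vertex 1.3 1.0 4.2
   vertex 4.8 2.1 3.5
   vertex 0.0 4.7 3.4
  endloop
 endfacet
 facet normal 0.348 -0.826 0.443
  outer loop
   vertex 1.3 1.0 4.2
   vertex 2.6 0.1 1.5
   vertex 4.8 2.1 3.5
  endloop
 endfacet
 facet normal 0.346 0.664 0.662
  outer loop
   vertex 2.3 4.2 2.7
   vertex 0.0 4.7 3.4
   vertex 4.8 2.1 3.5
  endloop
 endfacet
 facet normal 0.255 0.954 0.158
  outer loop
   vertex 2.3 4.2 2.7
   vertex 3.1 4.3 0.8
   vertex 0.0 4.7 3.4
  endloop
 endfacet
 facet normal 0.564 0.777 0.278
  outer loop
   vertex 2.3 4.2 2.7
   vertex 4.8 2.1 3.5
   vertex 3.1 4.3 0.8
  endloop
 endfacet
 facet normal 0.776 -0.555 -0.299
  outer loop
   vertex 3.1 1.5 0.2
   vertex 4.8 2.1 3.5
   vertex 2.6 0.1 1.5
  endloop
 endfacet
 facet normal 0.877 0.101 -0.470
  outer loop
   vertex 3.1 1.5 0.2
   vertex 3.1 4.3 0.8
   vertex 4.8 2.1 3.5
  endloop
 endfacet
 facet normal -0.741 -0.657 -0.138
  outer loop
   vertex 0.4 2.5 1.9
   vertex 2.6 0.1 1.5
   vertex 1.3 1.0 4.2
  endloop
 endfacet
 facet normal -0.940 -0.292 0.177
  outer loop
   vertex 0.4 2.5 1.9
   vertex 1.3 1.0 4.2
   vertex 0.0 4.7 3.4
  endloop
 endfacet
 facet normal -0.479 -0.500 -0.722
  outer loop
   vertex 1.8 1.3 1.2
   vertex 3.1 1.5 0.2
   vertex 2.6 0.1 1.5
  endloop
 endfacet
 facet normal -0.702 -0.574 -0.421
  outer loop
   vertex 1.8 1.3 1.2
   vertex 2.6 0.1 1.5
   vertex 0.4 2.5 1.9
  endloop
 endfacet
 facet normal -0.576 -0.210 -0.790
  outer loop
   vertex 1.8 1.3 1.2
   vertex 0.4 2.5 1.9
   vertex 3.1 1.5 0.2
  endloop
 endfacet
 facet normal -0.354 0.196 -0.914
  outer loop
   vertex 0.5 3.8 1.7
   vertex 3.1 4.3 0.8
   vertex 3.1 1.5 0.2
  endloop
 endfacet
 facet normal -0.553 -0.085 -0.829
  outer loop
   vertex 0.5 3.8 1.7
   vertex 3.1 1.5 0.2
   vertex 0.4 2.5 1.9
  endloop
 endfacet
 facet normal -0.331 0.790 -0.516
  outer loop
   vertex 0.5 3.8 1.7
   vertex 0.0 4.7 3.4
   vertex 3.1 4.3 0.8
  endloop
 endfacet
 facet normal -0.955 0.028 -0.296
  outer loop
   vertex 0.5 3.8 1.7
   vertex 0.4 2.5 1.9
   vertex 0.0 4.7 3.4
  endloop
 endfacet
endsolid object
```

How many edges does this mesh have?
24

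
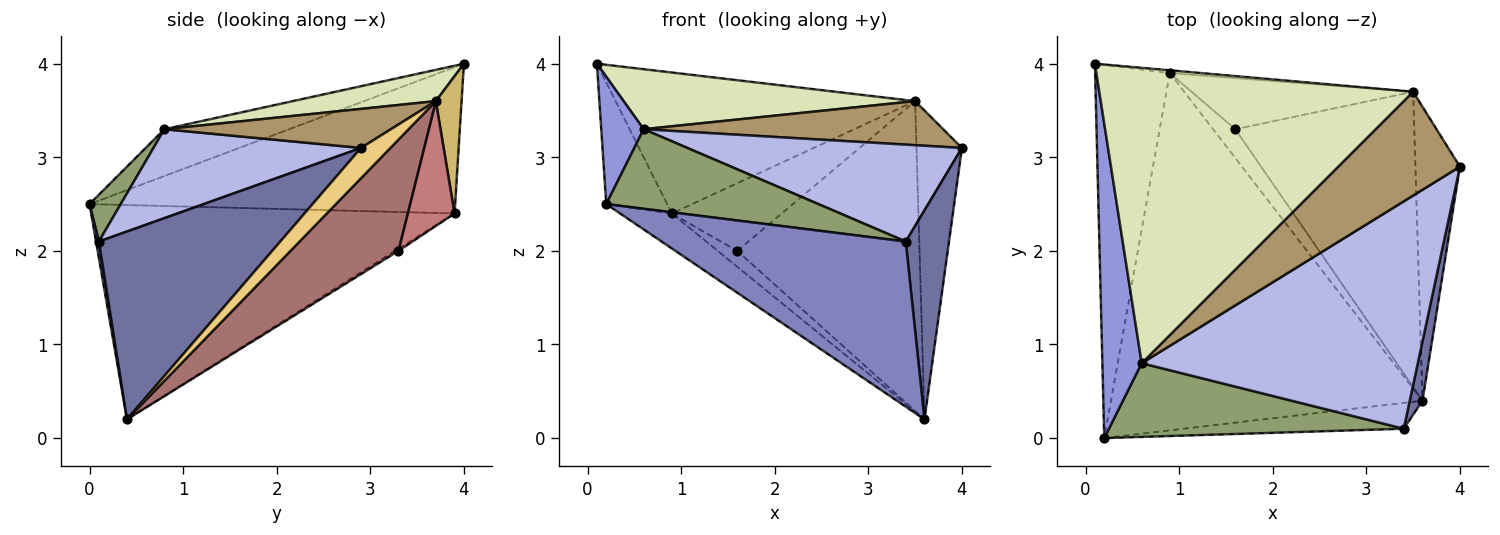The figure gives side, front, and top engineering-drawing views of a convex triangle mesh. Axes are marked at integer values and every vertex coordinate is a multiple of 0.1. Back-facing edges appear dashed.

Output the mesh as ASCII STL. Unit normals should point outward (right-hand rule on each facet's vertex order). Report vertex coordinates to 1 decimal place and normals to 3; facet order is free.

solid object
 facet normal 0.971 -0.231 0.066
  outer loop
   vertex 3.4 0.1 2.1
   vertex 3.6 0.4 0.2
   vertex 4.0 2.9 3.1
  endloop
 endfacet
 facet normal 0.012 -0.988 -0.155
  outer loop
   vertex 3.4 0.1 2.1
   vertex 0.2 0.0 2.5
   vertex 3.6 0.4 0.2
  endloop
 endfacet
 facet normal -0.741 -0.252 0.622
  outer loop
   vertex 0.6 0.8 3.3
   vertex 0.1 4.0 4.0
   vertex 0.2 0.0 2.5
  endloop
 endfacet
 facet normal 0.284 -0.376 0.882
  outer loop
   vertex 0.6 0.8 3.3
   vertex 3.4 0.1 2.1
   vertex 4.0 2.9 3.1
  endloop
 endfacet
 facet normal 0.107 -0.729 0.676
  outer loop
   vertex 0.6 0.8 3.3
   vertex 0.2 0.0 2.5
   vertex 3.4 0.1 2.1
  endloop
 endfacet
 facet normal -0.881 0.147 -0.450
  outer loop
   vertex 0.9 3.9 2.4
   vertex 0.2 0.0 2.5
   vertex 0.1 4.0 4.0
  endloop
 endfacet
 facet normal -0.565 0.080 -0.821
  outer loop
   vertex 0.9 3.9 2.4
   vertex 3.6 0.4 0.2
   vertex 0.2 0.0 2.5
  endloop
 endfacet
 facet normal 0.097 -0.198 0.975
  outer loop
   vertex 3.5 3.7 3.6
   vertex 0.1 4.0 4.0
   vertex 0.6 0.8 3.3
  endloop
 endfacet
 facet normal 0.283 -0.375 0.883
  outer loop
   vertex 3.5 3.7 3.6
   vertex 0.6 0.8 3.3
   vertex 4.0 2.9 3.1
  endloop
 endfacet
 facet normal 0.086 0.996 -0.019
  outer loop
   vertex 3.5 3.7 3.6
   vertex 0.9 3.9 2.4
   vertex 0.1 4.0 4.0
  endloop
 endfacet
 facet normal 0.425 0.656 -0.624
  outer loop
   vertex 3.5 3.7 3.6
   vertex 4.0 2.9 3.1
   vertex 3.6 0.4 0.2
  endloop
 endfacet
 facet normal -0.084 0.483 -0.872
  outer loop
   vertex 1.6 3.3 2.0
   vertex 3.6 0.4 0.2
   vertex 0.9 3.9 2.4
  endloop
 endfacet
 facet normal 0.394 0.665 -0.634
  outer loop
   vertex 1.6 3.3 2.0
   vertex 3.5 3.7 3.6
   vertex 3.6 0.4 0.2
  endloop
 endfacet
 facet normal 0.322 0.756 -0.571
  outer loop
   vertex 1.6 3.3 2.0
   vertex 0.9 3.9 2.4
   vertex 3.5 3.7 3.6
  endloop
 endfacet
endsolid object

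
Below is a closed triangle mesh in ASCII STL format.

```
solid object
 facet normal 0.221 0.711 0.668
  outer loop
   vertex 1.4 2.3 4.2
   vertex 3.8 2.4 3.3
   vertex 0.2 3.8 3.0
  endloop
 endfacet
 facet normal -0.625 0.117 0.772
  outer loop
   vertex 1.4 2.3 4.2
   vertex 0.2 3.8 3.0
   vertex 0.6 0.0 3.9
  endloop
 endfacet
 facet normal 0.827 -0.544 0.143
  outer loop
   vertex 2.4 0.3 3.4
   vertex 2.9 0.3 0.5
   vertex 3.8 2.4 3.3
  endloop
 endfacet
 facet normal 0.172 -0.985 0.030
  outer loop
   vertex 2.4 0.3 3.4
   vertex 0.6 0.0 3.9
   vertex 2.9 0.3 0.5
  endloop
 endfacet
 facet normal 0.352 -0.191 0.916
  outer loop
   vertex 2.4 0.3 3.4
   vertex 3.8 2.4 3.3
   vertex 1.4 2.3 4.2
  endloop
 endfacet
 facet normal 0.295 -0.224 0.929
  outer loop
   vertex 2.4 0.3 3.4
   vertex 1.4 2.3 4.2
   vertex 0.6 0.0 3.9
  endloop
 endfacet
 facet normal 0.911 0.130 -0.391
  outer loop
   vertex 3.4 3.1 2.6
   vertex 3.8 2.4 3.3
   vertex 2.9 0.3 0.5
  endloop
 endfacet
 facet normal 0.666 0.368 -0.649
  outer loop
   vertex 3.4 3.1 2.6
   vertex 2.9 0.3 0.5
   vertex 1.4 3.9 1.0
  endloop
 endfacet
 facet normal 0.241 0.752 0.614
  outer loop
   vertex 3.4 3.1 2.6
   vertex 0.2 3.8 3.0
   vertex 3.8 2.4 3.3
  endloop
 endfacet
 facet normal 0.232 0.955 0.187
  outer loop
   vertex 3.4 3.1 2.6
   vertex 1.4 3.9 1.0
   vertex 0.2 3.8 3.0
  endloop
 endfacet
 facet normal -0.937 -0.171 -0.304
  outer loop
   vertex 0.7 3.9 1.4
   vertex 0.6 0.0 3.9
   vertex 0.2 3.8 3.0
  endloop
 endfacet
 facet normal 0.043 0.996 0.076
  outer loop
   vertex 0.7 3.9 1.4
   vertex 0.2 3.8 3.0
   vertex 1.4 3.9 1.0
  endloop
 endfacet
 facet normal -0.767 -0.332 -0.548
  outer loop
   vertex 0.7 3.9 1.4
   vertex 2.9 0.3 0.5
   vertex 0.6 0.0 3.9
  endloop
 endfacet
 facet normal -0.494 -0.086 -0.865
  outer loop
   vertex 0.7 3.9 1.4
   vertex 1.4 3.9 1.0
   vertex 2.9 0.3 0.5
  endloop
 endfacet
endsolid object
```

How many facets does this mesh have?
14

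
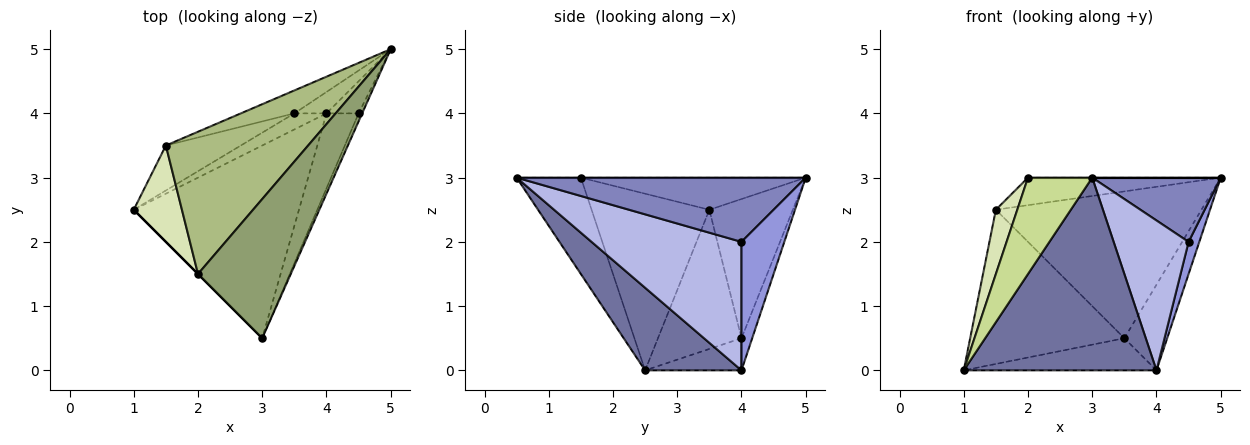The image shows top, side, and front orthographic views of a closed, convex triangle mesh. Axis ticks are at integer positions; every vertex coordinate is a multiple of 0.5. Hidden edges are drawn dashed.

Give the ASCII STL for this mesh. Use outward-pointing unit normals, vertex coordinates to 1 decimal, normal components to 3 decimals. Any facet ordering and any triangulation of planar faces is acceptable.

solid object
 facet normal 0.333 -0.667 -0.667
  outer loop
   vertex 4.0 4.0 0.0
   vertex 3.0 0.5 3.0
   vertex 1.0 2.5 0.0
  endloop
 endfacet
 facet normal 0.913 -0.406 -0.051
  outer loop
   vertex 4.5 4.0 2.0
   vertex 5.0 5.0 3.0
   vertex 3.0 0.5 3.0
  endloop
 endfacet
 facet normal 0.943 -0.236 -0.236
  outer loop
   vertex 4.5 4.0 2.0
   vertex 4.0 4.0 0.0
   vertex 5.0 5.0 3.0
  endloop
 endfacet
 facet normal 0.873 -0.436 -0.218
  outer loop
   vertex 4.5 4.0 2.0
   vertex 3.0 0.5 3.0
   vertex 4.0 4.0 0.0
  endloop
 endfacet
 facet normal 0.000 0.000 1.000
  outer loop
   vertex 2.0 1.5 3.0
   vertex 3.0 0.5 3.0
   vertex 5.0 5.0 3.0
  endloop
 endfacet
 facet normal -0.216 0.186 0.959
  outer loop
   vertex 2.0 1.5 3.0
   vertex 5.0 5.0 3.0
   vertex 1.5 3.5 2.5
  endloop
 endfacet
 facet normal -0.707 -0.707 0.000
  outer loop
   vertex 2.0 1.5 3.0
   vertex 1.0 2.5 0.0
   vertex 3.0 0.5 3.0
  endloop
 endfacet
 facet normal -0.950 -0.173 0.259
  outer loop
   vertex 2.0 1.5 3.0
   vertex 1.5 3.5 2.5
   vertex 1.0 2.5 0.0
  endloop
 endfacet
 facet normal -0.236 0.943 -0.236
  outer loop
   vertex 3.5 4.0 0.5
   vertex 5.0 5.0 3.0
   vertex 4.0 4.0 0.0
  endloop
 endfacet
 facet normal -0.372 0.917 -0.143
  outer loop
   vertex 3.5 4.0 0.5
   vertex 1.5 3.5 2.5
   vertex 5.0 5.0 3.0
  endloop
 endfacet
 facet normal -0.408 0.816 -0.408
  outer loop
   vertex 3.5 4.0 0.5
   vertex 4.0 4.0 0.0
   vertex 1.0 2.5 0.0
  endloop
 endfacet
 facet normal -0.461 0.852 -0.248
  outer loop
   vertex 3.5 4.0 0.5
   vertex 1.0 2.5 0.0
   vertex 1.5 3.5 2.5
  endloop
 endfacet
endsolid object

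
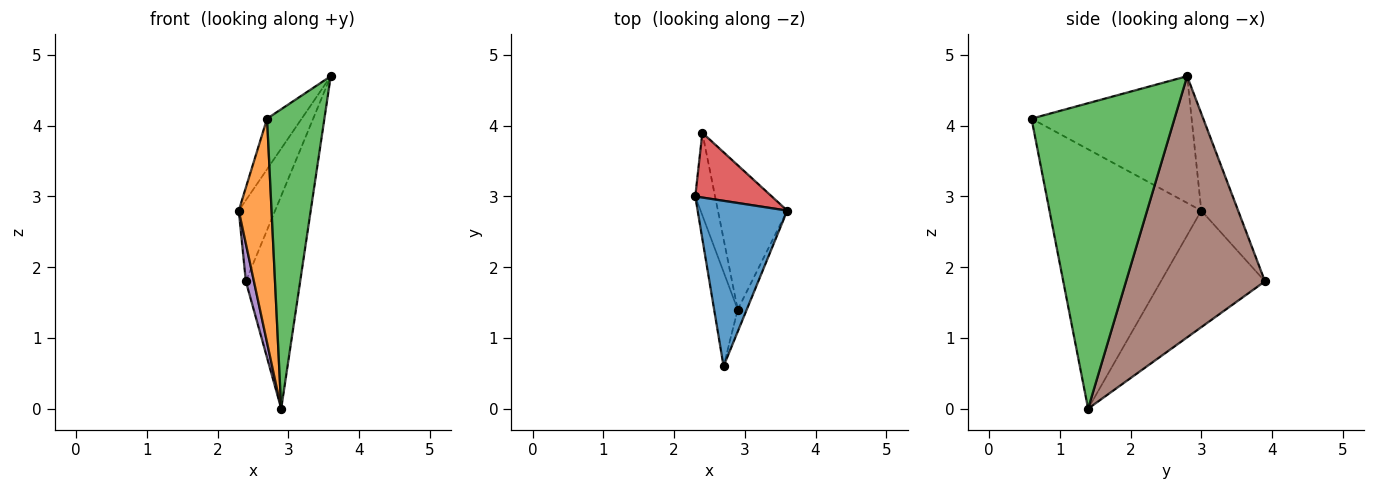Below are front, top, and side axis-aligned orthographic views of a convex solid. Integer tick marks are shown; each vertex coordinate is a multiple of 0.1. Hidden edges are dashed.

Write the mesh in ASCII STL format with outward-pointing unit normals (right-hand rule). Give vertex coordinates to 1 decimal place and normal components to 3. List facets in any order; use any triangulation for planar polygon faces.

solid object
 facet normal -0.804 0.174 0.568
  outer loop
   vertex 2.7 0.6 4.1
   vertex 3.6 2.8 4.7
   vertex 2.3 3.0 2.8
  endloop
 endfacet
 facet normal -0.974 -0.210 -0.089
  outer loop
   vertex 2.9 1.4 0.0
   vertex 2.7 0.6 4.1
   vertex 2.3 3.0 2.8
  endloop
 endfacet
 facet normal 0.928 -0.372 -0.027
  outer loop
   vertex 2.9 1.4 0.0
   vertex 3.6 2.8 4.7
   vertex 2.7 0.6 4.1
  endloop
 endfacet
 facet normal -0.621 0.613 0.489
  outer loop
   vertex 2.4 3.9 1.8
   vertex 2.3 3.0 2.8
   vertex 3.6 2.8 4.7
  endloop
 endfacet
 facet normal -0.983 -0.076 -0.167
  outer loop
   vertex 2.4 3.9 1.8
   vertex 2.9 1.4 0.0
   vertex 2.3 3.0 2.8
  endloop
 endfacet
 facet normal 0.904 0.354 -0.240
  outer loop
   vertex 2.4 3.9 1.8
   vertex 3.6 2.8 4.7
   vertex 2.9 1.4 0.0
  endloop
 endfacet
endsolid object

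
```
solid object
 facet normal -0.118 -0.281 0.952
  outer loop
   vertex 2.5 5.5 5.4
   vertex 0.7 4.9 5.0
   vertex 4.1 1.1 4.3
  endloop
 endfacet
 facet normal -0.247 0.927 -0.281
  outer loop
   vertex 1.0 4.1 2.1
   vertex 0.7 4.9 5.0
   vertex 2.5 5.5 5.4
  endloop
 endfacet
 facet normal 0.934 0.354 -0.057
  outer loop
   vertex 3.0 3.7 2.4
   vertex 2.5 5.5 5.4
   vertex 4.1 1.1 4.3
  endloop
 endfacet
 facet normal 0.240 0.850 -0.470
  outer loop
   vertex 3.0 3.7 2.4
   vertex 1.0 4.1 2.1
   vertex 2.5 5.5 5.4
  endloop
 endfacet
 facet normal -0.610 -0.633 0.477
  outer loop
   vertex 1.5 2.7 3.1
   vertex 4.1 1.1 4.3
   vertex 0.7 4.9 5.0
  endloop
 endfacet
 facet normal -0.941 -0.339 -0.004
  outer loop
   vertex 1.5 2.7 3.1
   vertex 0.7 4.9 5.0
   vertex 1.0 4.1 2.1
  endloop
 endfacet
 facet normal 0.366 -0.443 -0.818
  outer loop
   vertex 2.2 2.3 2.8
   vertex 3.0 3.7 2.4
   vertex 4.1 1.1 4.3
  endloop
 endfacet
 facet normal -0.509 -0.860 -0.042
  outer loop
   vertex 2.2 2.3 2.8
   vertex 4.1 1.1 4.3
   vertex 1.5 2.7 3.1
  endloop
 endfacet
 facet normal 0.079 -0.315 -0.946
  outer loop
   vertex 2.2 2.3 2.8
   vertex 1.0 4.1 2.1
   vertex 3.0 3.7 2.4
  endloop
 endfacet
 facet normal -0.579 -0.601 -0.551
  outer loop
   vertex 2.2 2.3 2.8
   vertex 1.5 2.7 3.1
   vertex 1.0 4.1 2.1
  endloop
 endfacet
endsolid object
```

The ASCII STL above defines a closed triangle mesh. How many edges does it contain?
15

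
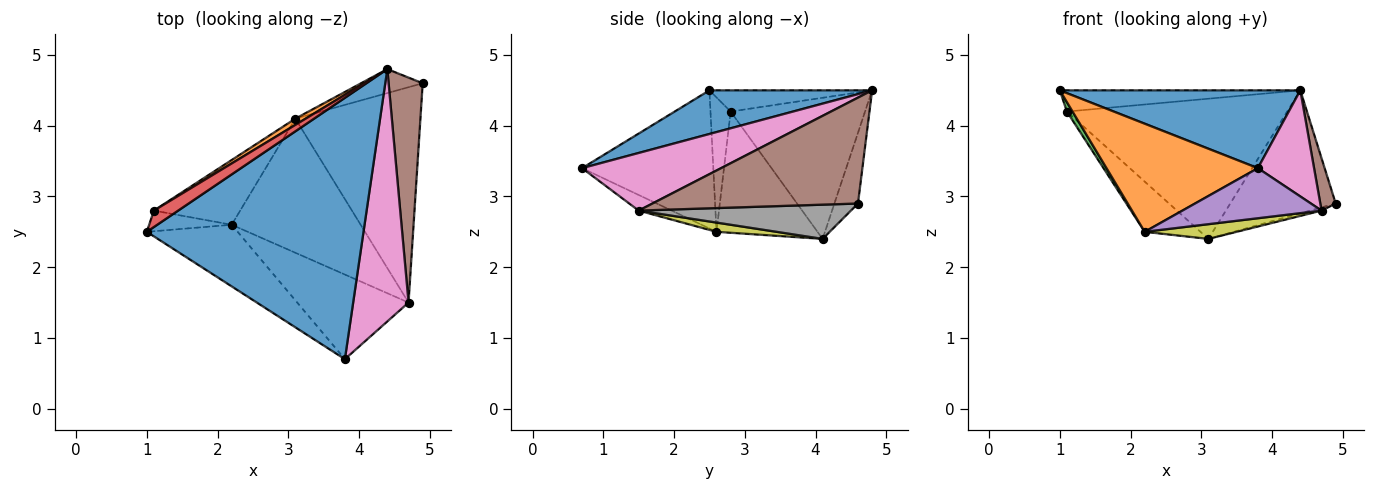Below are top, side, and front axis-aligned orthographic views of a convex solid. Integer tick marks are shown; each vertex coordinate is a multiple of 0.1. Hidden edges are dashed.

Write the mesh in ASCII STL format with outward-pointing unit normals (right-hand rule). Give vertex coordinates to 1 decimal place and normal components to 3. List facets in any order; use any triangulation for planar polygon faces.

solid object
 facet normal 0.190 -0.280 0.941
  outer loop
   vertex 4.4 4.8 4.5
   vertex 1.0 2.5 4.5
   vertex 3.8 0.7 3.4
  endloop
 endfacet
 facet normal -0.602 -0.694 -0.396
  outer loop
   vertex 2.2 2.6 2.5
   vertex 3.8 0.7 3.4
   vertex 1.0 2.5 4.5
  endloop
 endfacet
 facet normal -0.829 -0.233 -0.509
  outer loop
   vertex 1.1 2.8 4.2
   vertex 2.2 2.6 2.5
   vertex 1.0 2.5 4.5
  endloop
 endfacet
 facet normal -0.472 0.697 0.540
  outer loop
   vertex 1.1 2.8 4.2
   vertex 1.0 2.5 4.5
   vertex 4.4 4.8 4.5
  endloop
 endfacet
 facet normal -0.120 -0.506 -0.854
  outer loop
   vertex 4.7 1.5 2.8
   vertex 3.8 0.7 3.4
   vertex 2.2 2.6 2.5
  endloop
 endfacet
 facet normal 0.949 -0.071 0.306
  outer loop
   vertex 4.7 1.5 2.8
   vertex 4.9 4.6 2.9
   vertex 4.4 4.8 4.5
  endloop
 endfacet
 facet normal 0.692 -0.280 0.665
  outer loop
   vertex 4.7 1.5 2.8
   vertex 4.4 4.8 4.5
   vertex 3.8 0.7 3.4
  endloop
 endfacet
 facet normal 0.264 0.014 -0.964
  outer loop
   vertex 3.1 4.1 2.4
   vertex 4.9 4.6 2.9
   vertex 4.7 1.5 2.8
  endloop
 endfacet
 facet normal 0.071 -0.109 -0.992
  outer loop
   vertex 3.1 4.1 2.4
   vertex 4.7 1.5 2.8
   vertex 2.2 2.6 2.5
  endloop
 endfacet
 facet normal -0.743 0.410 -0.529
  outer loop
   vertex 3.1 4.1 2.4
   vertex 2.2 2.6 2.5
   vertex 1.1 2.8 4.2
  endloop
 endfacet
 facet normal -0.214 0.959 -0.187
  outer loop
   vertex 3.1 4.1 2.4
   vertex 4.4 4.8 4.5
   vertex 4.9 4.6 2.9
  endloop
 endfacet
 facet normal -0.520 0.853 0.038
  outer loop
   vertex 3.1 4.1 2.4
   vertex 1.1 2.8 4.2
   vertex 4.4 4.8 4.5
  endloop
 endfacet
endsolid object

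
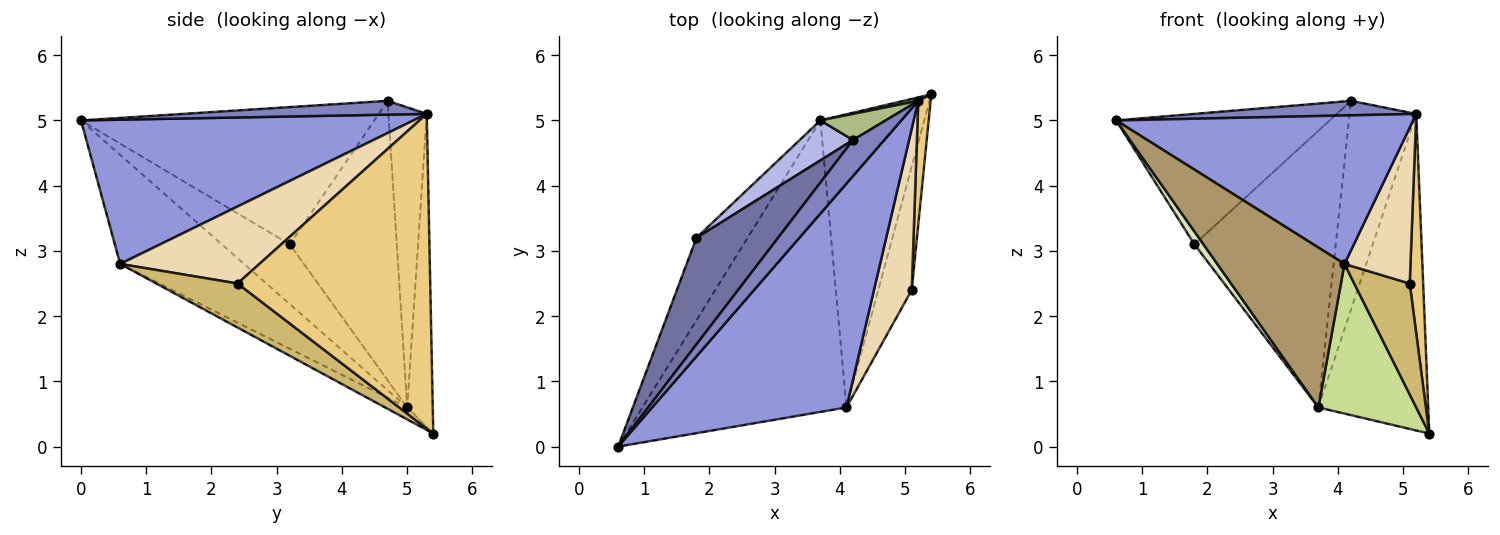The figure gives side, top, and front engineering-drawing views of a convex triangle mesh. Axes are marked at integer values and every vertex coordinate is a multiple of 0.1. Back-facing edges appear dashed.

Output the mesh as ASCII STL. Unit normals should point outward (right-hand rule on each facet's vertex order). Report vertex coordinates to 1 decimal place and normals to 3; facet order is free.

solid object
 facet normal -0.729 0.530 0.433
  outer loop
   vertex 1.8 3.2 3.1
   vertex 0.6 0.0 5.0
   vertex 4.2 4.7 5.3
  endloop
 endfacet
 facet normal 0.379 -0.345 0.859
  outer loop
   vertex 5.2 5.3 5.1
   vertex 4.2 4.7 5.3
   vertex 0.6 0.0 5.0
  endloop
 endfacet
 facet normal 0.526 -0.470 0.709
  outer loop
   vertex 5.2 5.3 5.1
   vertex 0.6 0.0 5.0
   vertex 4.1 0.6 2.8
  endloop
 endfacet
 facet normal -0.600 0.792 0.114
  outer loop
   vertex 3.7 5.0 0.6
   vertex 1.8 3.2 3.1
   vertex 4.2 4.7 5.3
  endloop
 endfacet
 facet normal -0.227 0.974 0.011
  outer loop
   vertex 3.7 5.0 0.6
   vertex 5.2 5.3 5.1
   vertex 5.4 5.4 0.2
  endloop
 endfacet
 facet normal -0.496 0.862 0.108
  outer loop
   vertex 3.7 5.0 0.6
   vertex 4.2 4.7 5.3
   vertex 5.2 5.3 5.1
  endloop
 endfacet
 facet normal -0.102 -0.452 -0.886
  outer loop
   vertex 3.7 5.0 0.6
   vertex 5.4 5.4 0.2
   vertex 4.1 0.6 2.8
  endloop
 endfacet
 facet normal -0.756 -0.101 -0.647
  outer loop
   vertex 3.7 5.0 0.6
   vertex 0.6 0.0 5.0
   vertex 1.8 3.2 3.1
  endloop
 endfacet
 facet normal -0.424 -0.436 -0.794
  outer loop
   vertex 3.7 5.0 0.6
   vertex 4.1 0.6 2.8
   vertex 0.6 0.0 5.0
  endloop
 endfacet
 facet normal 0.700 -0.477 -0.531
  outer loop
   vertex 5.1 2.4 2.5
   vertex 4.1 0.6 2.8
   vertex 5.4 5.4 0.2
  endloop
 endfacet
 facet normal 0.997 -0.070 0.039
  outer loop
   vertex 5.1 2.4 2.5
   vertex 5.4 5.4 0.2
   vertex 5.2 5.3 5.1
  endloop
 endfacet
 facet normal 0.826 -0.392 0.405
  outer loop
   vertex 5.1 2.4 2.5
   vertex 5.2 5.3 5.1
   vertex 4.1 0.6 2.8
  endloop
 endfacet
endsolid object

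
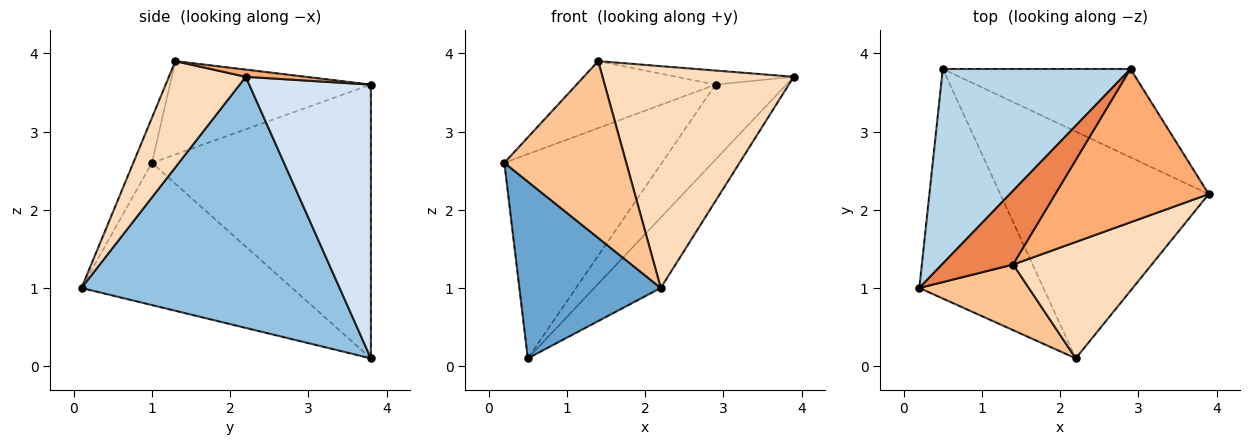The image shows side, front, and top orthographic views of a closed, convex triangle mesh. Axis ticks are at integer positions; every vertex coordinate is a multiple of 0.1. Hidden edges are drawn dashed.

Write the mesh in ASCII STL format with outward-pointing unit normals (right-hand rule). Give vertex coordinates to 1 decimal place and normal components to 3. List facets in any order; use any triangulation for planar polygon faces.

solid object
 facet normal -0.672 -0.452 -0.586
  outer loop
   vertex 2.2 0.1 1.0
   vertex 0.2 1.0 2.6
   vertex 0.5 3.8 0.1
  endloop
 endfacet
 facet normal 0.755 0.194 -0.626
  outer loop
   vertex 2.2 0.1 1.0
   vertex 0.5 3.8 0.1
   vertex 3.9 2.2 3.7
  endloop
 endfacet
 facet normal -0.709 0.510 0.486
  outer loop
   vertex 2.9 3.8 3.6
   vertex 0.5 3.8 0.1
   vertex 0.2 1.0 2.6
  endloop
 endfacet
 facet normal 0.743 0.433 -0.510
  outer loop
   vertex 2.9 3.8 3.6
   vertex 3.9 2.2 3.7
   vertex 0.5 3.8 0.1
  endloop
 endfacet
 facet normal -0.697 0.482 0.532
  outer loop
   vertex 1.4 1.3 3.9
   vertex 2.9 3.8 3.6
   vertex 0.2 1.0 2.6
  endloop
 endfacet
 facet normal 0.047 0.091 0.995
  outer loop
   vertex 1.4 1.3 3.9
   vertex 3.9 2.2 3.7
   vertex 2.9 3.8 3.6
  endloop
 endfacet
 facet normal -0.142 -0.928 0.345
  outer loop
   vertex 1.4 1.3 3.9
   vertex 0.2 1.0 2.6
   vertex 2.2 0.1 1.0
  endloop
 endfacet
 facet normal 0.335 -0.834 0.438
  outer loop
   vertex 1.4 1.3 3.9
   vertex 2.2 0.1 1.0
   vertex 3.9 2.2 3.7
  endloop
 endfacet
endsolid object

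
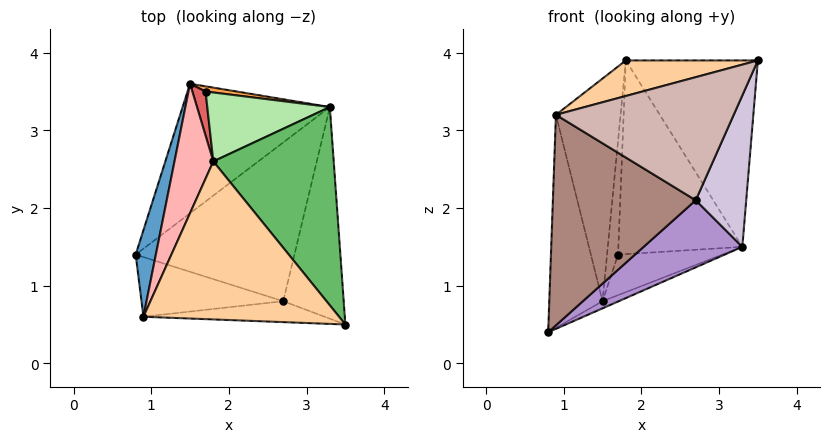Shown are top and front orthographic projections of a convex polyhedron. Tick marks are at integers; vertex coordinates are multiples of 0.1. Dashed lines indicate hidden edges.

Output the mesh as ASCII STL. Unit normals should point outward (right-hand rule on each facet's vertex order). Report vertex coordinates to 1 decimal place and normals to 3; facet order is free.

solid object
 facet normal -0.952 0.282 0.115
  outer loop
   vertex 0.9 0.6 3.2
   vertex 1.5 3.6 0.8
   vertex 0.8 1.4 0.4
  endloop
 endfacet
 facet normal 0.369 0.051 -0.928
  outer loop
   vertex 3.3 3.3 1.5
   vertex 0.8 1.4 0.4
   vertex 1.5 3.6 0.8
  endloop
 endfacet
 facet normal 0.115 0.985 0.126
  outer loop
   vertex 3.3 3.3 1.5
   vertex 1.5 3.6 0.8
   vertex 1.7 3.5 1.4
  endloop
 endfacet
 facet normal -0.262 -0.212 0.942
  outer loop
   vertex 1.8 2.6 3.9
   vertex 0.9 0.6 3.2
   vertex 3.5 0.5 3.9
  endloop
 endfacet
 facet normal 0.646 0.523 0.556
  outer loop
   vertex 1.8 2.6 3.9
   vertex 3.5 0.5 3.9
   vertex 3.3 3.3 1.5
  endloop
 endfacet
 facet normal 0.096 0.938 0.334
  outer loop
   vertex 1.8 2.6 3.9
   vertex 3.3 3.3 1.5
   vertex 1.7 3.5 1.4
  endloop
 endfacet
 facet normal -0.524 0.795 0.307
  outer loop
   vertex 1.8 2.6 3.9
   vertex 1.7 3.5 1.4
   vertex 1.5 3.6 0.8
  endloop
 endfacet
 facet normal -0.918 0.343 0.200
  outer loop
   vertex 1.8 2.6 3.9
   vertex 1.5 3.6 0.8
   vertex 0.9 0.6 3.2
  endloop
 endfacet
 facet normal 0.574 -0.319 -0.754
  outer loop
   vertex 2.7 0.8 2.1
   vertex 0.8 1.4 0.4
   vertex 3.3 3.3 1.5
  endloop
 endfacet
 facet normal 0.850 -0.307 -0.429
  outer loop
   vertex 2.7 0.8 2.1
   vertex 3.3 3.3 1.5
   vertex 3.5 0.5 3.9
  endloop
 endfacet
 facet normal -0.060 -0.960 -0.272
  outer loop
   vertex 2.7 0.8 2.1
   vertex 0.9 0.6 3.2
   vertex 0.8 1.4 0.4
  endloop
 endfacet
 facet normal 0.007 -0.986 -0.167
  outer loop
   vertex 2.7 0.8 2.1
   vertex 3.5 0.5 3.9
   vertex 0.9 0.6 3.2
  endloop
 endfacet
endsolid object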